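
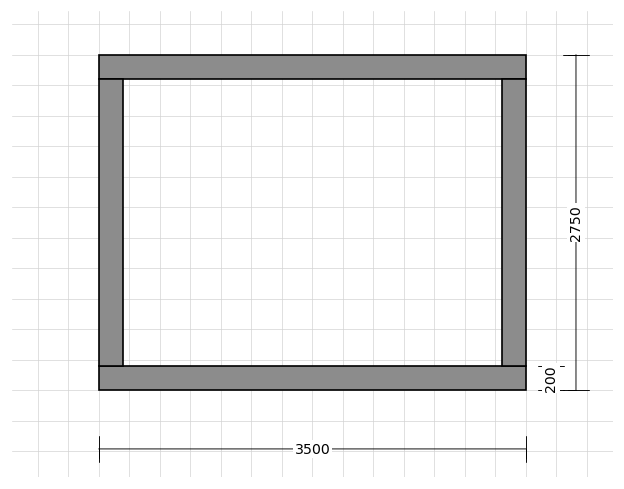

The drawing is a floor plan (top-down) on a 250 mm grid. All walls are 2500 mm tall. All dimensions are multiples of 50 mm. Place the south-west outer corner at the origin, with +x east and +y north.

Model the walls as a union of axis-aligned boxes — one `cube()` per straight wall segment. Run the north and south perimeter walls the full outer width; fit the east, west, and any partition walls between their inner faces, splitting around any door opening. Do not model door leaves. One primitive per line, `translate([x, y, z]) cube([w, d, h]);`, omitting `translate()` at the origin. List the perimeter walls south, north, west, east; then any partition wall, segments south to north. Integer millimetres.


cube([3500, 200, 2500]);
translate([0, 2550, 0]) cube([3500, 200, 2500]);
translate([0, 200, 0]) cube([200, 2350, 2500]);
translate([3300, 200, 0]) cube([200, 2350, 2500]);


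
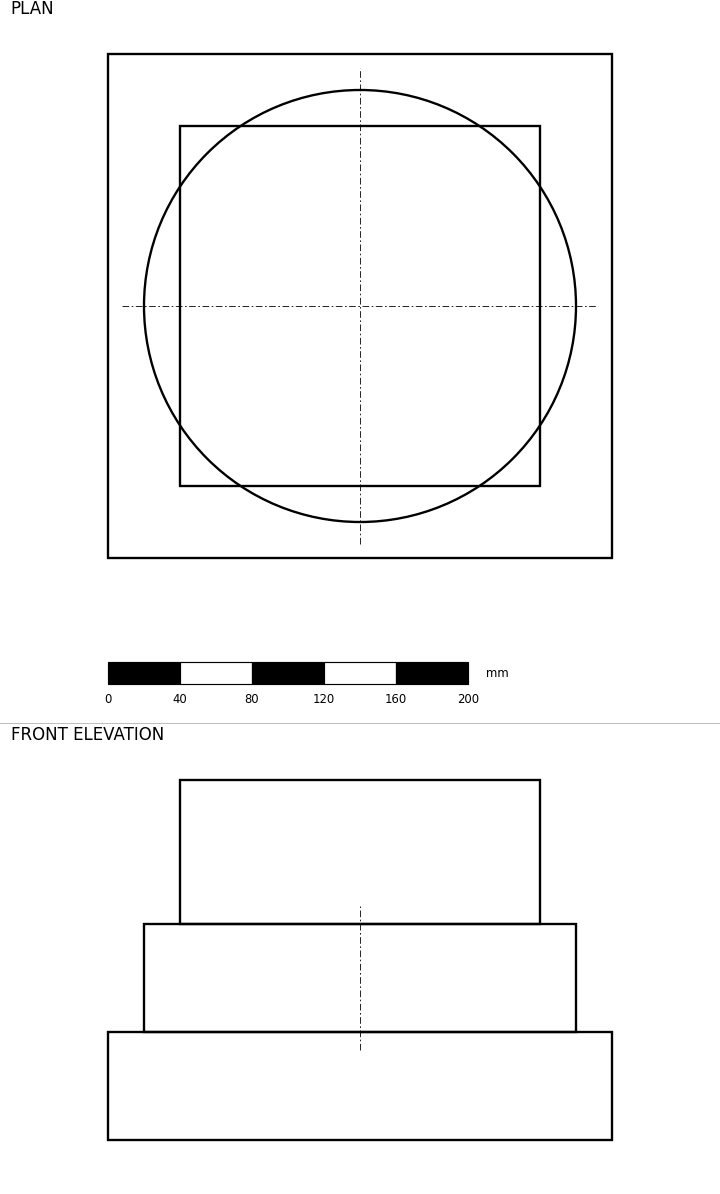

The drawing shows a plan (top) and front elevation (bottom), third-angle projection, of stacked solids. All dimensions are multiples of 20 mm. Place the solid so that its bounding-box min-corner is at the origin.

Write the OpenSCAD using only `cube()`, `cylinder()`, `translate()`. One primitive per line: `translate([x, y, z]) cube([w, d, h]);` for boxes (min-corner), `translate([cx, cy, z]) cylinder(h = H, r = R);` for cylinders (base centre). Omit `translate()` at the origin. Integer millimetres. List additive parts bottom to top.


cube([280, 280, 60]);
translate([140, 140, 60]) cylinder(h = 60, r = 120);
translate([40, 40, 120]) cube([200, 200, 80]);


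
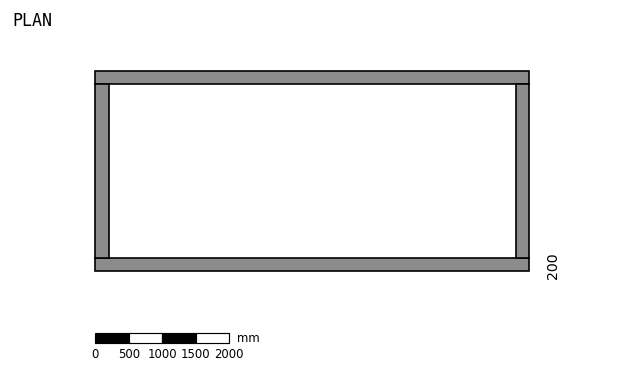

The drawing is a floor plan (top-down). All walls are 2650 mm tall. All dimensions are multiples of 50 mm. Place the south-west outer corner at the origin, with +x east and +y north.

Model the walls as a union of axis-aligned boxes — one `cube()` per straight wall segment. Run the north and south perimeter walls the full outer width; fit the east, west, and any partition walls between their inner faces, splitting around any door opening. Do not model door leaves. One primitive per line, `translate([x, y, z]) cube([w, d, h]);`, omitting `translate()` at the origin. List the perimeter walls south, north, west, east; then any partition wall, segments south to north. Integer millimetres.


cube([6500, 200, 2650]);
translate([0, 2800, 0]) cube([6500, 200, 2650]);
translate([0, 200, 0]) cube([200, 2600, 2650]);
translate([6300, 200, 0]) cube([200, 2600, 2650]);


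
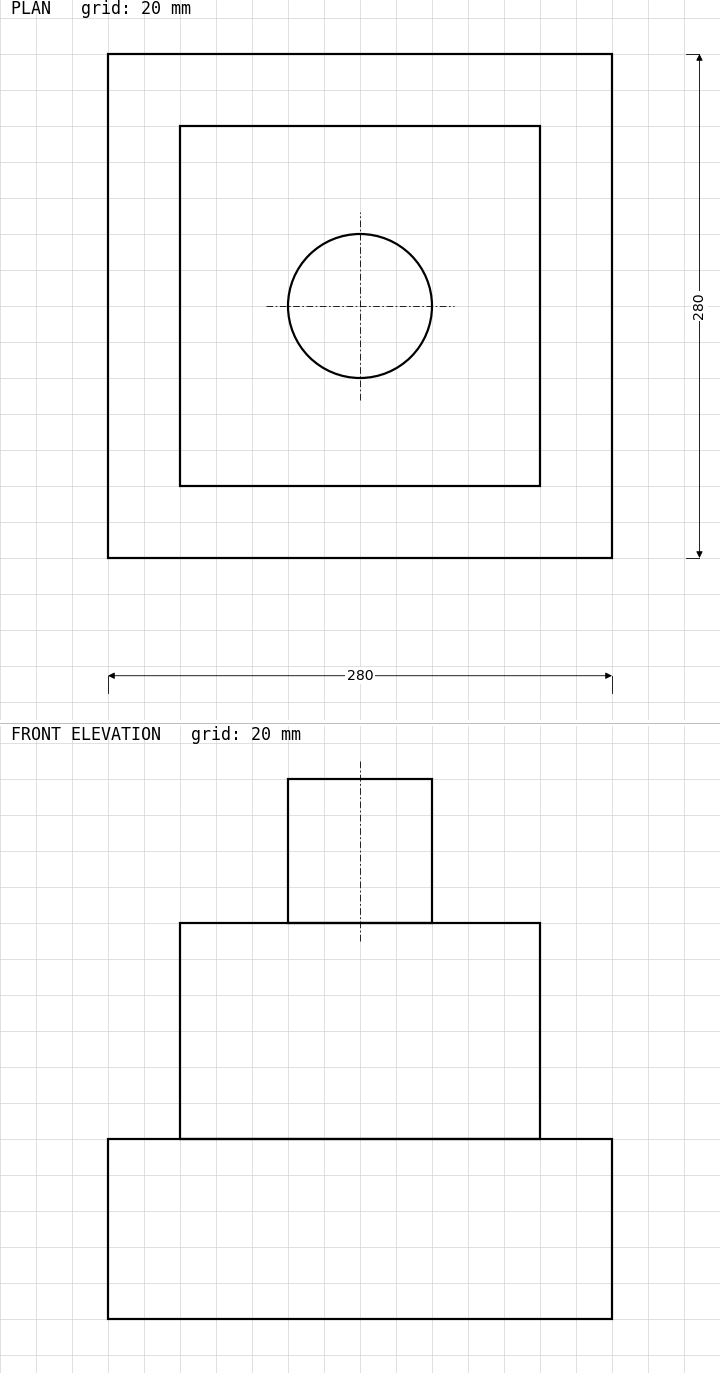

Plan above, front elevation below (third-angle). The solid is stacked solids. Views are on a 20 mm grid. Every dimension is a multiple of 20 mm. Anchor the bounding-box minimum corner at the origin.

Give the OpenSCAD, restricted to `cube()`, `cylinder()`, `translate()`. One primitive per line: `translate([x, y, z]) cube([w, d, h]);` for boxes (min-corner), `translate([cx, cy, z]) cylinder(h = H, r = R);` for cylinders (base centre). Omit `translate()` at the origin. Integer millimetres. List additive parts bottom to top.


cube([280, 280, 100]);
translate([40, 40, 100]) cube([200, 200, 120]);
translate([140, 140, 220]) cylinder(h = 80, r = 40);


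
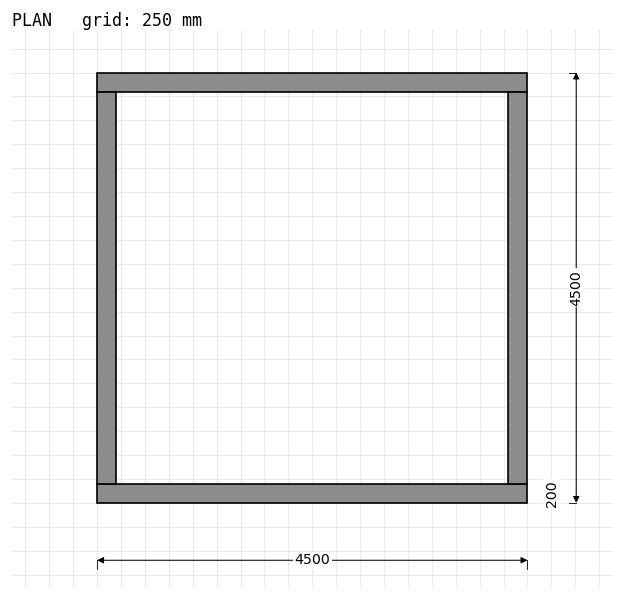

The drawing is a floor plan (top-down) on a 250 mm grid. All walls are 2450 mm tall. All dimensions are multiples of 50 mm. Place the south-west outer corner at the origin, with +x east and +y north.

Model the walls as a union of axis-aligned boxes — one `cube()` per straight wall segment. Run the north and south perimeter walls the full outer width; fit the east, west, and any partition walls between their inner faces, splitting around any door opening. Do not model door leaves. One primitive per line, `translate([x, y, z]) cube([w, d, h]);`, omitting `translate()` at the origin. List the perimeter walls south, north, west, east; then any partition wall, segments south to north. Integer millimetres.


cube([4500, 200, 2450]);
translate([0, 4300, 0]) cube([4500, 200, 2450]);
translate([0, 200, 0]) cube([200, 4100, 2450]);
translate([4300, 200, 0]) cube([200, 4100, 2450]);


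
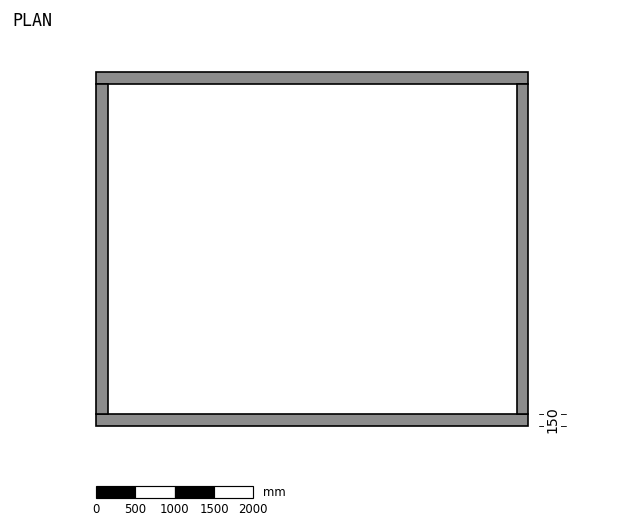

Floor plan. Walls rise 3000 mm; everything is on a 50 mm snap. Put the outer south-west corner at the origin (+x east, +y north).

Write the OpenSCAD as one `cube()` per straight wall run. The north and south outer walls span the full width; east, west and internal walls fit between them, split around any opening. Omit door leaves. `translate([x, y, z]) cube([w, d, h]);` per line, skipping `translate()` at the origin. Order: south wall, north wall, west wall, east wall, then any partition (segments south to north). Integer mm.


cube([5500, 150, 3000]);
translate([0, 4350, 0]) cube([5500, 150, 3000]);
translate([0, 150, 0]) cube([150, 4200, 3000]);
translate([5350, 150, 0]) cube([150, 4200, 3000]);


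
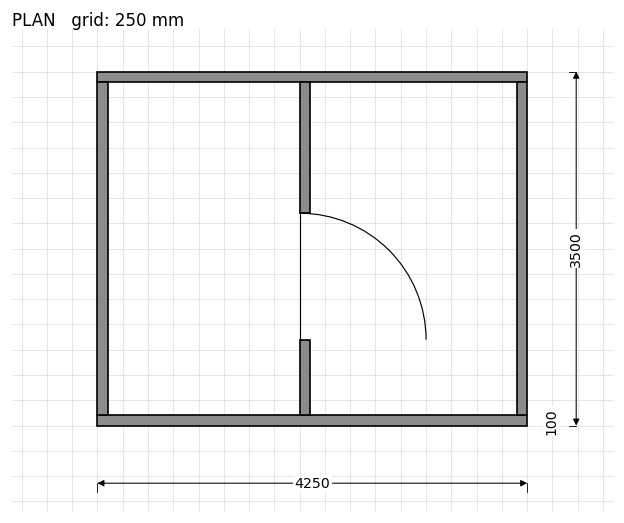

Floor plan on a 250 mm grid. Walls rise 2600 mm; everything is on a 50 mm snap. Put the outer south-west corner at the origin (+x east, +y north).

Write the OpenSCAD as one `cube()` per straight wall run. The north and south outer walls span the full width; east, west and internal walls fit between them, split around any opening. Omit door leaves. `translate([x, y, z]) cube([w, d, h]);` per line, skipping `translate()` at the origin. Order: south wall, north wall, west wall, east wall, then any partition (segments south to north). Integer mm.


cube([4250, 100, 2600]);
translate([0, 3400, 0]) cube([4250, 100, 2600]);
translate([0, 100, 0]) cube([100, 3300, 2600]);
translate([4150, 100, 0]) cube([100, 3300, 2600]);
translate([2000, 100, 0]) cube([100, 750, 2600]);
translate([2000, 2100, 0]) cube([100, 1300, 2600]);


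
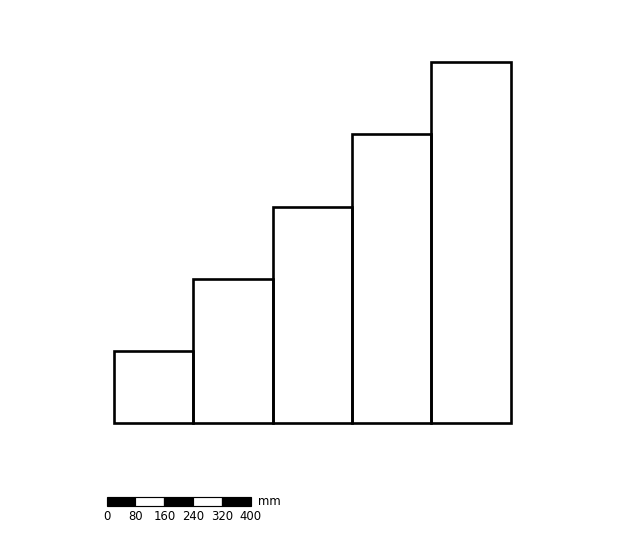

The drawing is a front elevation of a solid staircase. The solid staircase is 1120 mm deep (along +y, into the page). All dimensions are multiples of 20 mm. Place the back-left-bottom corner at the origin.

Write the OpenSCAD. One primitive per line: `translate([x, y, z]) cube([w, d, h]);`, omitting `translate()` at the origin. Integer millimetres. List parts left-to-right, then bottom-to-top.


cube([220, 1120, 200]);
translate([220, 0, 0]) cube([220, 1120, 400]);
translate([440, 0, 0]) cube([220, 1120, 600]);
translate([660, 0, 0]) cube([220, 1120, 800]);
translate([880, 0, 0]) cube([220, 1120, 1000]);


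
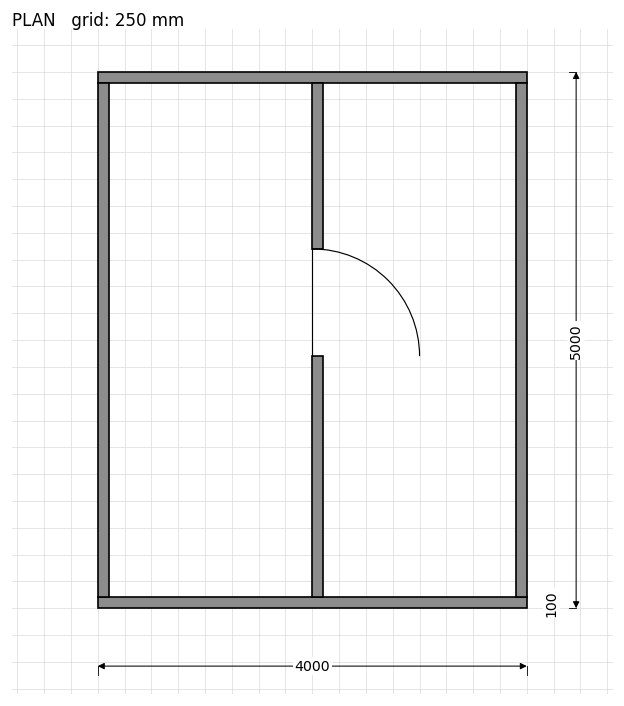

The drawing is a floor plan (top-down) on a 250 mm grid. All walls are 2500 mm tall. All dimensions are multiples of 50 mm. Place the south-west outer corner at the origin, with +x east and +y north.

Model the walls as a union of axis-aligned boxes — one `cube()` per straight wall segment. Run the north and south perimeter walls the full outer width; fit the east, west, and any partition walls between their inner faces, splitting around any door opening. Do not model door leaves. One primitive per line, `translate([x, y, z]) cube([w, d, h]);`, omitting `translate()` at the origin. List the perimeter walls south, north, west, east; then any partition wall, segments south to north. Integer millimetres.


cube([4000, 100, 2500]);
translate([0, 4900, 0]) cube([4000, 100, 2500]);
translate([0, 100, 0]) cube([100, 4800, 2500]);
translate([3900, 100, 0]) cube([100, 4800, 2500]);
translate([2000, 100, 0]) cube([100, 2250, 2500]);
translate([2000, 3350, 0]) cube([100, 1550, 2500]);


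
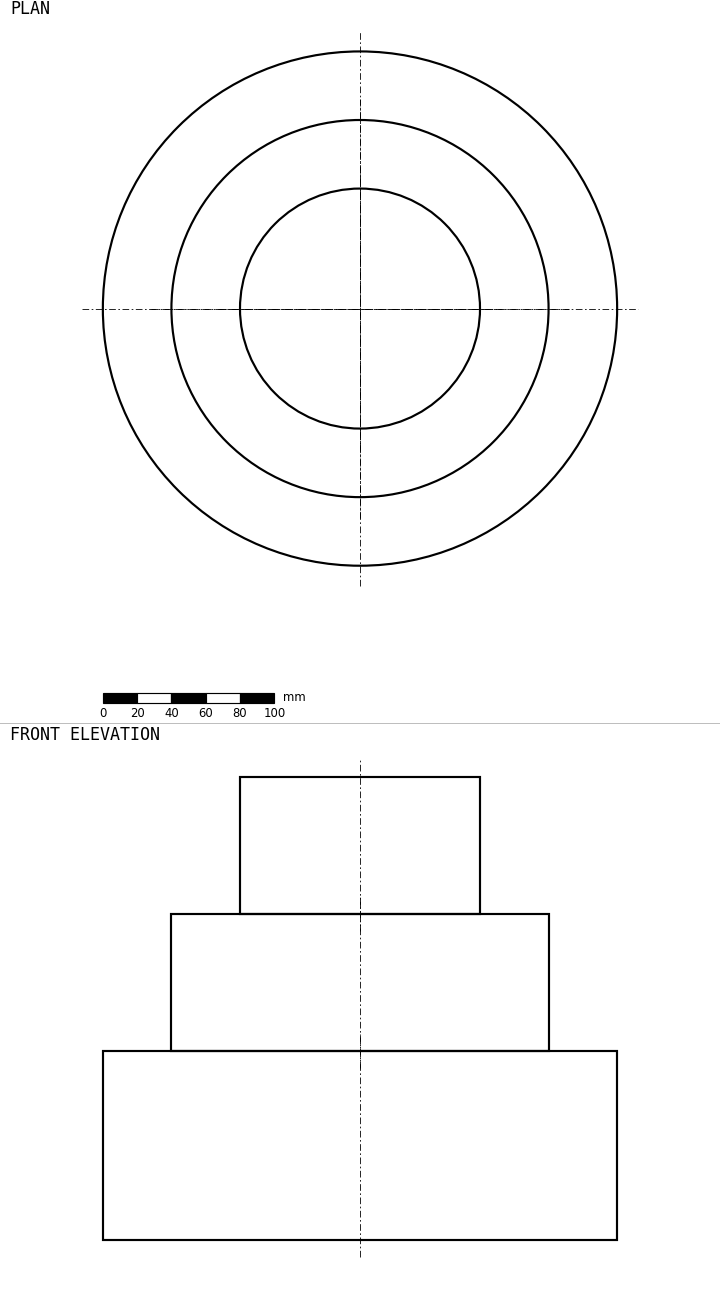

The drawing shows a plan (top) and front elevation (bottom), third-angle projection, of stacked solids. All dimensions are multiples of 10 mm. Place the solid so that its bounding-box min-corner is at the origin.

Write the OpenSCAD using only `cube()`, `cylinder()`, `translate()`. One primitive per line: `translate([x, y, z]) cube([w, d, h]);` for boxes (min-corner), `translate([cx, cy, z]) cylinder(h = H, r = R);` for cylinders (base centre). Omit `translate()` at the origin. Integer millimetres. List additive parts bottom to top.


translate([150, 150, 0]) cylinder(h = 110, r = 150);
translate([150, 150, 110]) cylinder(h = 80, r = 110);
translate([150, 150, 190]) cylinder(h = 80, r = 70);


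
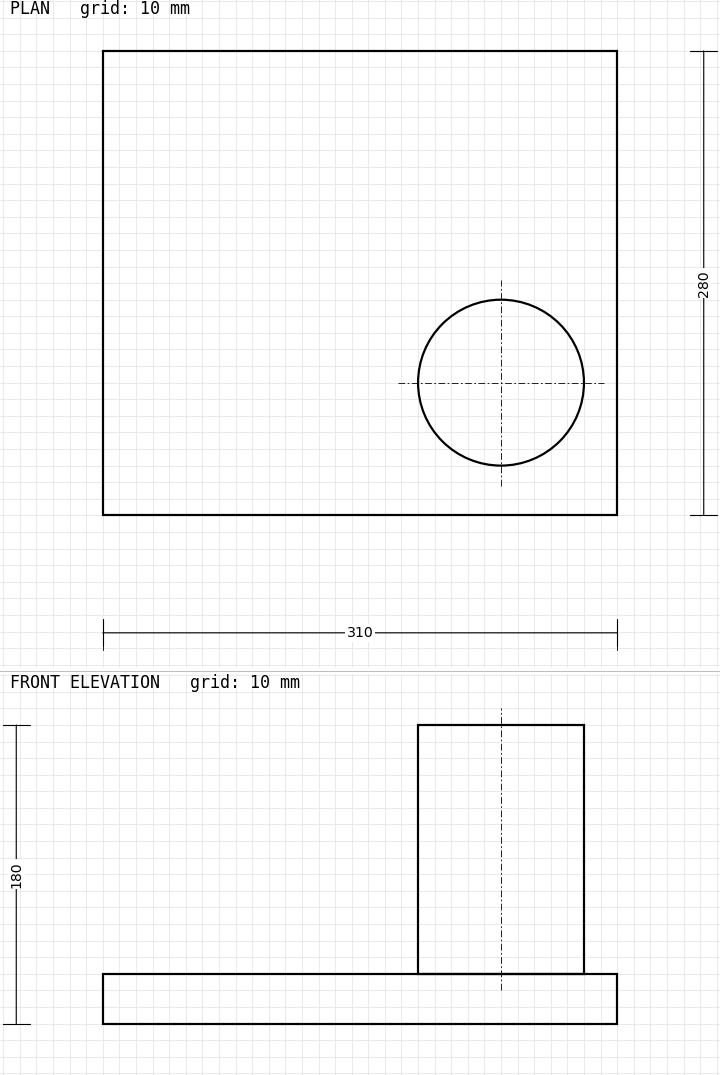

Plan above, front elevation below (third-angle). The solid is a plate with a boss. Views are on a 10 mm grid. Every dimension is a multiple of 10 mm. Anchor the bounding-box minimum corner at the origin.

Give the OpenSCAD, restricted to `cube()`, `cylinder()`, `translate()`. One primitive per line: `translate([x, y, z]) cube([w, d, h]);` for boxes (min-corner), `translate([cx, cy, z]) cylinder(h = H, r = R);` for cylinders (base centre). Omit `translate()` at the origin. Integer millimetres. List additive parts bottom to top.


cube([310, 280, 30]);
translate([240, 80, 30]) cylinder(h = 150, r = 50);


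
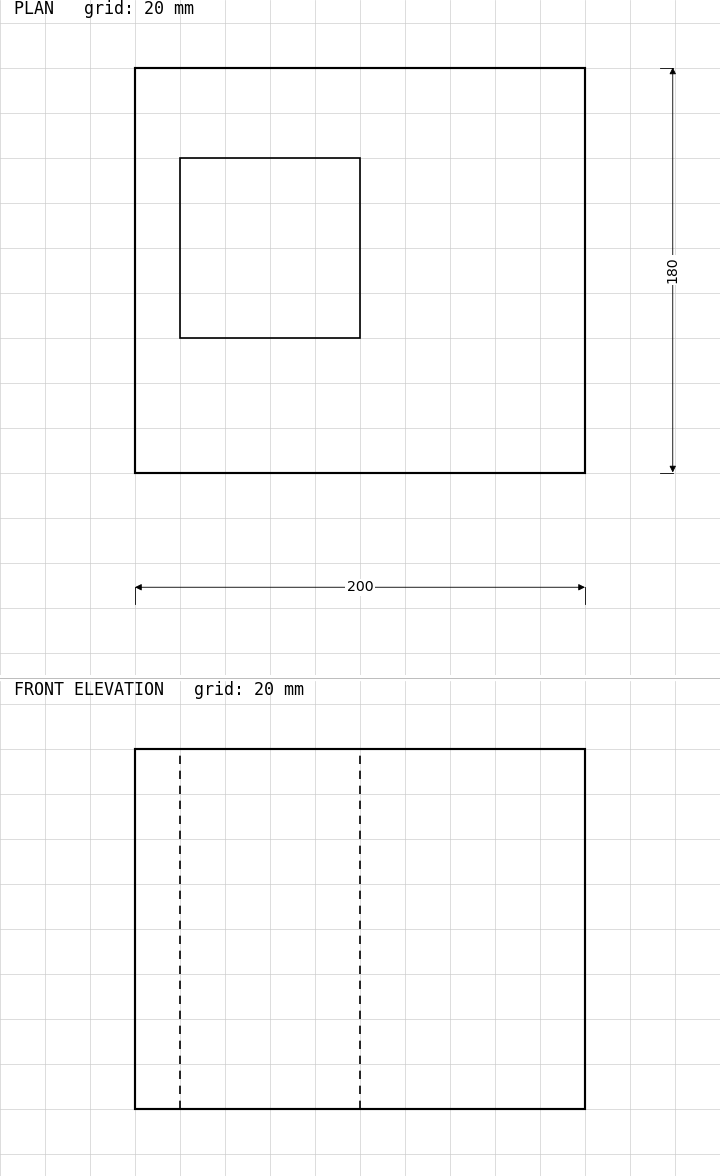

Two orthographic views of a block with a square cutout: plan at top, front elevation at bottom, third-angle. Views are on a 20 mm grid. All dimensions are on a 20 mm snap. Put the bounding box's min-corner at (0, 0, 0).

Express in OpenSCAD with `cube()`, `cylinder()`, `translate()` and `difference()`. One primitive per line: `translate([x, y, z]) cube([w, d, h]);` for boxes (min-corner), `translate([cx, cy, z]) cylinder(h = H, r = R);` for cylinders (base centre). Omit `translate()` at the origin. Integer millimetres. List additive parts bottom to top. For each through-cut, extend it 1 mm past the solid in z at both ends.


difference() {
  cube([200, 180, 160]);
  translate([20, 60, -1]) cube([80, 80, 162]);
}


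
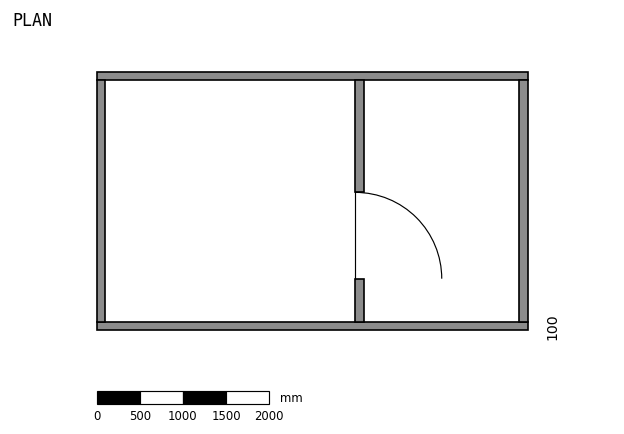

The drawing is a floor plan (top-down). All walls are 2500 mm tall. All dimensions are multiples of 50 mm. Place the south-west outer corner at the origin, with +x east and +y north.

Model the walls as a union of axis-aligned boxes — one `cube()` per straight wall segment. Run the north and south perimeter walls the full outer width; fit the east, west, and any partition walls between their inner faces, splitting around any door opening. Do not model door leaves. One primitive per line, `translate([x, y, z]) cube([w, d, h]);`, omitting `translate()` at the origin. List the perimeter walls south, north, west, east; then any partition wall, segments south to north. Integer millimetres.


cube([5000, 100, 2500]);
translate([0, 2900, 0]) cube([5000, 100, 2500]);
translate([0, 100, 0]) cube([100, 2800, 2500]);
translate([4900, 100, 0]) cube([100, 2800, 2500]);
translate([3000, 100, 0]) cube([100, 500, 2500]);
translate([3000, 1600, 0]) cube([100, 1300, 2500]);


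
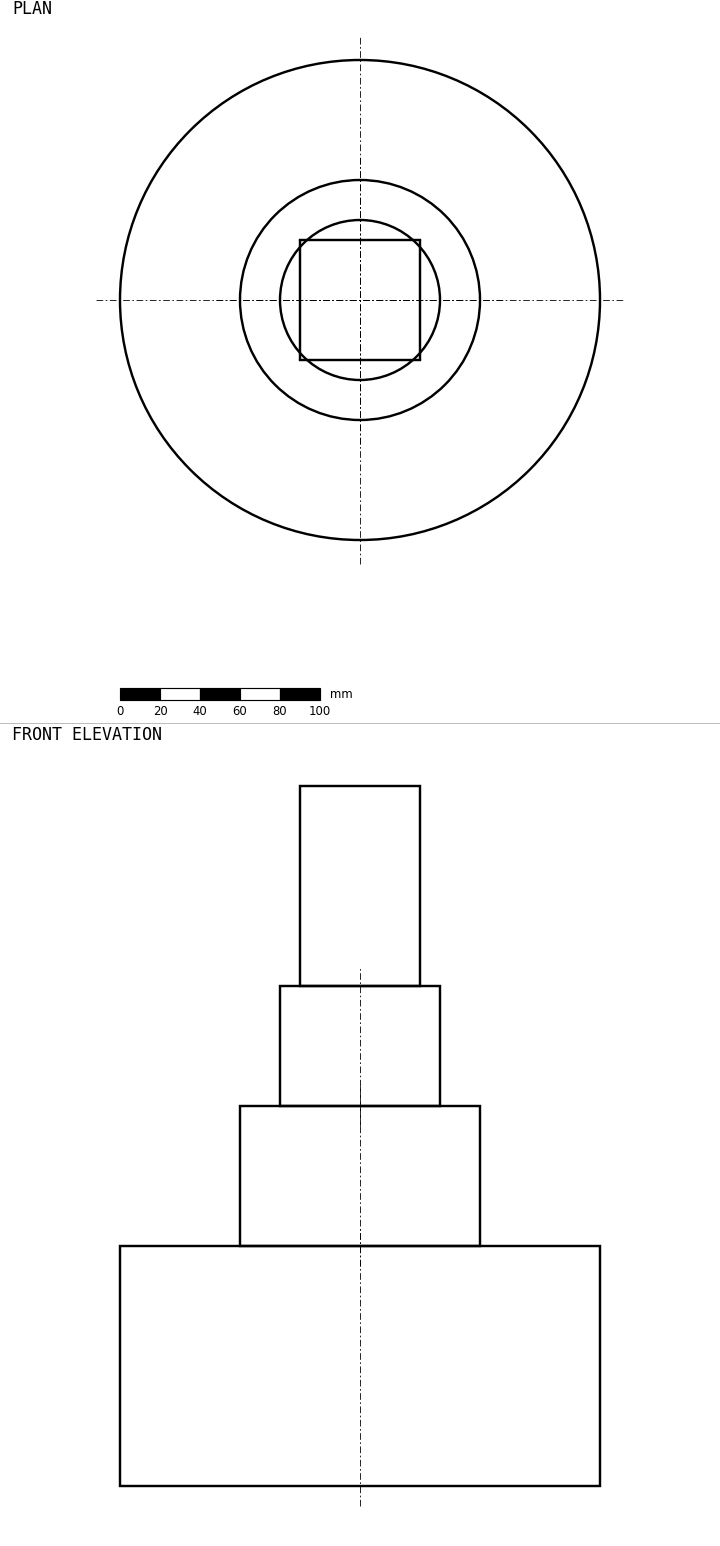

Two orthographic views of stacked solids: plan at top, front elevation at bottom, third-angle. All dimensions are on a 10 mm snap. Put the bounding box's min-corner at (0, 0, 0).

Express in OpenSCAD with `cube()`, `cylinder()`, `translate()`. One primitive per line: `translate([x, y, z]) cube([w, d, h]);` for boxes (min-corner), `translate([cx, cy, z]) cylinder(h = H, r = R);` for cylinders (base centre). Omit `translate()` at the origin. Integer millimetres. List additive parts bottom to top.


translate([120, 120, 0]) cylinder(h = 120, r = 120);
translate([120, 120, 120]) cylinder(h = 70, r = 60);
translate([120, 120, 190]) cylinder(h = 60, r = 40);
translate([90, 90, 250]) cube([60, 60, 100]);


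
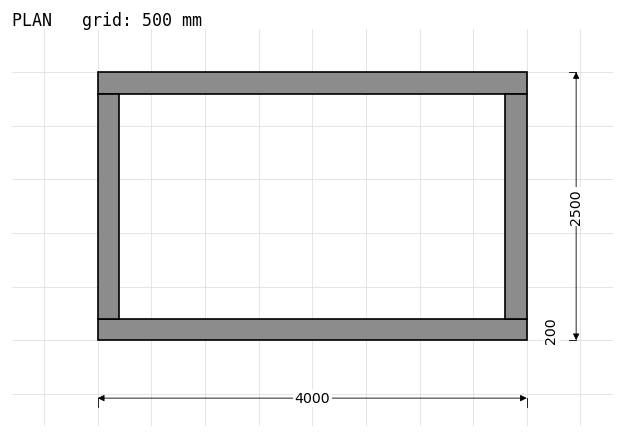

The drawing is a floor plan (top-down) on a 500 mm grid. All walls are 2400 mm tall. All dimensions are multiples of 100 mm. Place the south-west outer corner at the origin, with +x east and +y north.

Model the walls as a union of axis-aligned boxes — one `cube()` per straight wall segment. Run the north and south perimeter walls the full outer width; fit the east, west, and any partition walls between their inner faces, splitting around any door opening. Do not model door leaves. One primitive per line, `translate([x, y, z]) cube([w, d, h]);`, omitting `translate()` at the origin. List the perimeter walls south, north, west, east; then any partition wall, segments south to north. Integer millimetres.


cube([4000, 200, 2400]);
translate([0, 2300, 0]) cube([4000, 200, 2400]);
translate([0, 200, 0]) cube([200, 2100, 2400]);
translate([3800, 200, 0]) cube([200, 2100, 2400]);


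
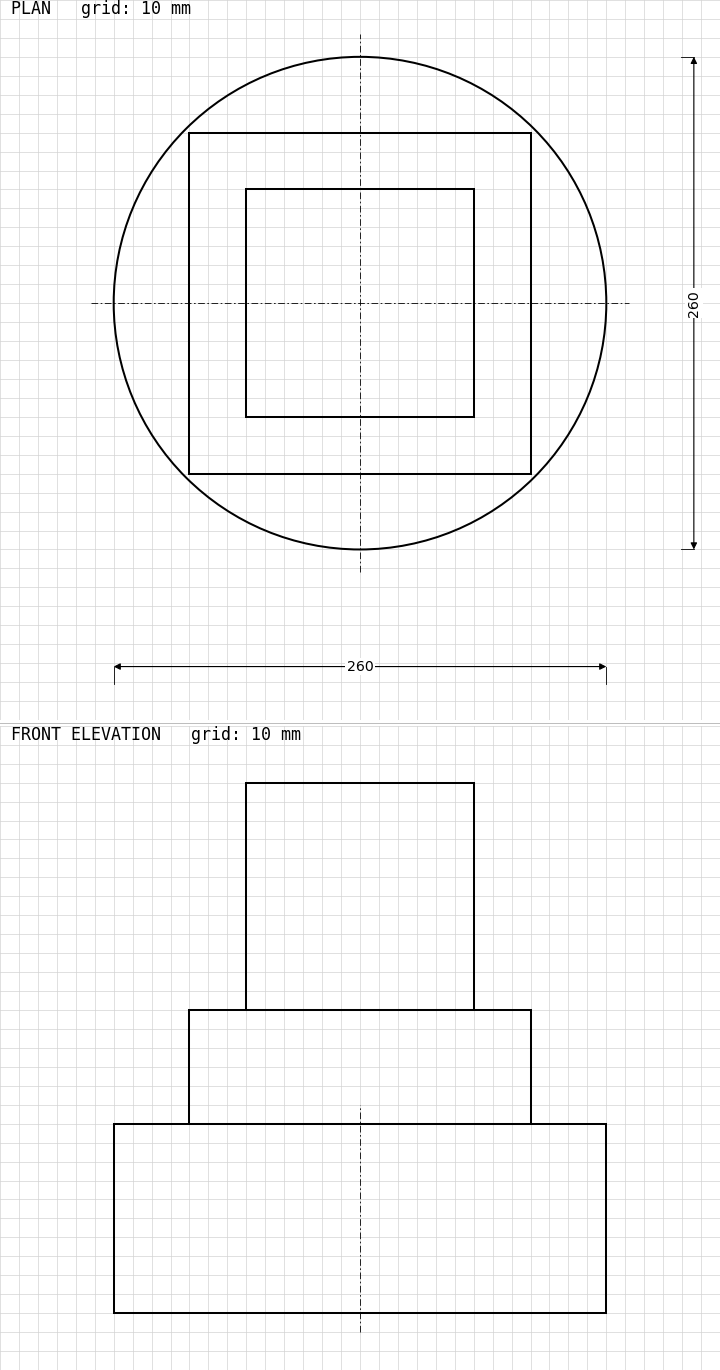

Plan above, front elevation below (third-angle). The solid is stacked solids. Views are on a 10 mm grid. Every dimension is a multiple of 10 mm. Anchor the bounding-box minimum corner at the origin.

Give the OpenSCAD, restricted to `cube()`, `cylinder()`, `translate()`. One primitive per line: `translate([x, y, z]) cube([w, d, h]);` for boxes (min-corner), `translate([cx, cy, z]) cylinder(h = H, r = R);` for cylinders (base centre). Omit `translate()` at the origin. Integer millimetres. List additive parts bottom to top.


translate([130, 130, 0]) cylinder(h = 100, r = 130);
translate([40, 40, 100]) cube([180, 180, 60]);
translate([70, 70, 160]) cube([120, 120, 120]);


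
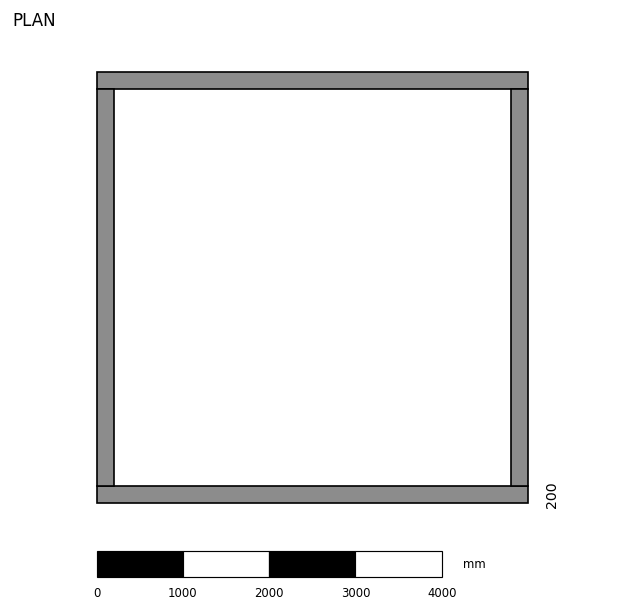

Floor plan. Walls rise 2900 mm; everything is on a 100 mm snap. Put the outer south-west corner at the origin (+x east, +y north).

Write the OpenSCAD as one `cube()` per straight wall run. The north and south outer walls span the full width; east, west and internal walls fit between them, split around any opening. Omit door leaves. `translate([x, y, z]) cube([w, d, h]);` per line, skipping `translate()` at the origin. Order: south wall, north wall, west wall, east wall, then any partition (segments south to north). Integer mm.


cube([5000, 200, 2900]);
translate([0, 4800, 0]) cube([5000, 200, 2900]);
translate([0, 200, 0]) cube([200, 4600, 2900]);
translate([4800, 200, 0]) cube([200, 4600, 2900]);


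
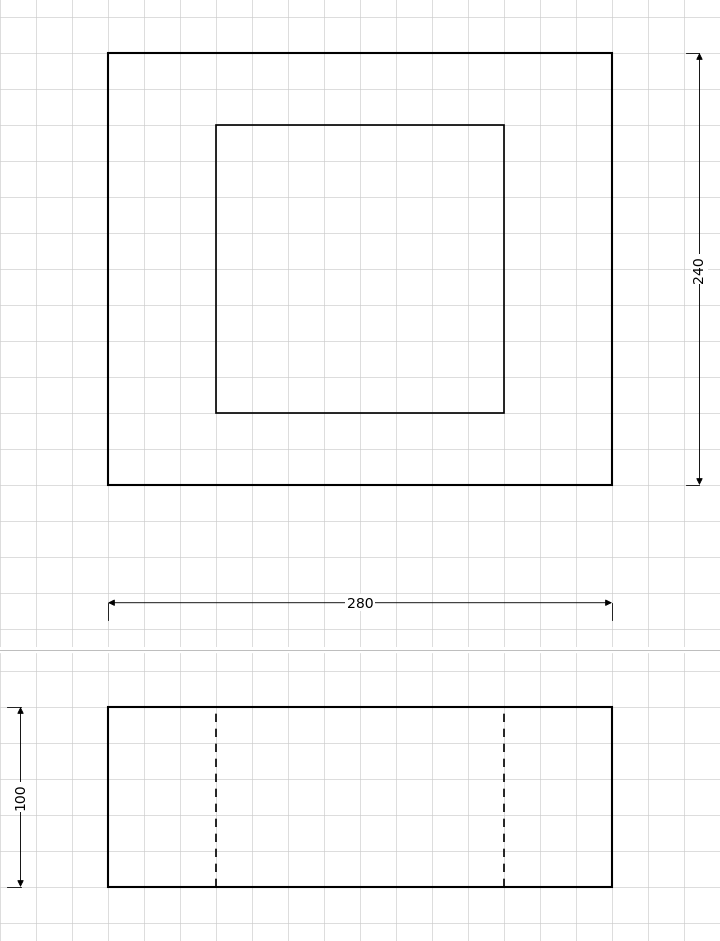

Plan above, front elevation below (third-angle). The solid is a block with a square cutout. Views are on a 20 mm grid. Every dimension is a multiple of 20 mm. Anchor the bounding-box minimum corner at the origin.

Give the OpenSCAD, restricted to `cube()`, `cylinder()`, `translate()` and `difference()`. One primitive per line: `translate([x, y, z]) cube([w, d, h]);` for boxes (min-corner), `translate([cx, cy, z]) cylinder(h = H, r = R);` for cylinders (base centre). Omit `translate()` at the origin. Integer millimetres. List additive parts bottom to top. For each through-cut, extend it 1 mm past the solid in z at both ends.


difference() {
  cube([280, 240, 100]);
  translate([60, 40, -1]) cube([160, 160, 102]);
}


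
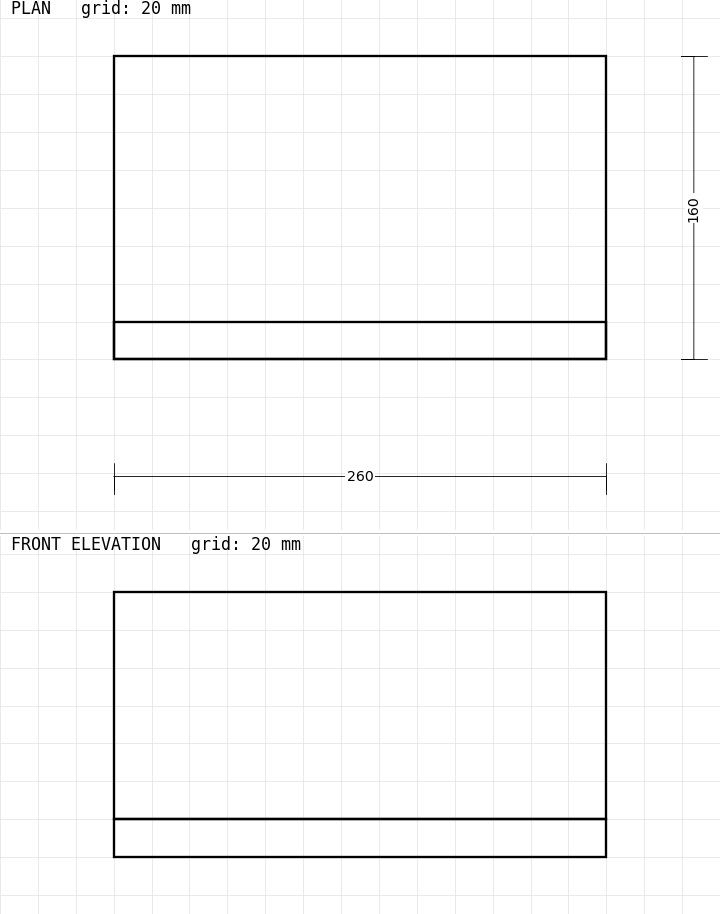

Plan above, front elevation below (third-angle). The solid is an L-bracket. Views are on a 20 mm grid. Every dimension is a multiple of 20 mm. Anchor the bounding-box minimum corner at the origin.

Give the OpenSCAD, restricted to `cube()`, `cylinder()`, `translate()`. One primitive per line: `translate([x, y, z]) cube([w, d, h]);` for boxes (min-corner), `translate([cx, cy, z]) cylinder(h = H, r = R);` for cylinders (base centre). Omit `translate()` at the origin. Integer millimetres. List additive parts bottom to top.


cube([260, 160, 20]);
translate([0, 0, 20]) cube([260, 20, 120]);


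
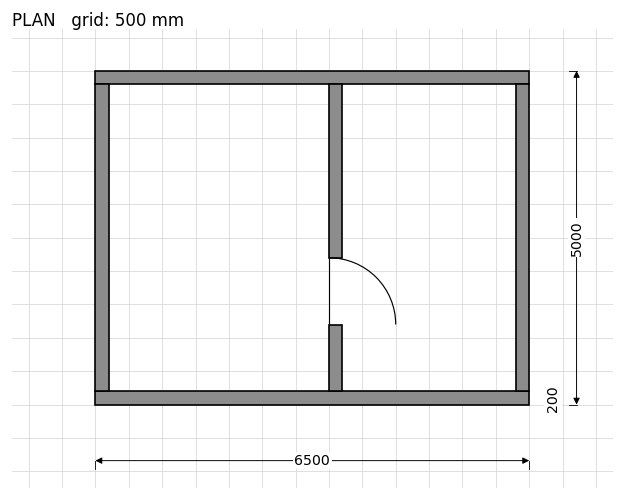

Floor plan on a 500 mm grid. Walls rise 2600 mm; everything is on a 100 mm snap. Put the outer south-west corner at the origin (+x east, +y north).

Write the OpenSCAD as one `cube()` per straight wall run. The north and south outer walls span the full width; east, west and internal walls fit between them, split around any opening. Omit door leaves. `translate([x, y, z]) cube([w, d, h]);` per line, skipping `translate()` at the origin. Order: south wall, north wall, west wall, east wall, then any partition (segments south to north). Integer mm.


cube([6500, 200, 2600]);
translate([0, 4800, 0]) cube([6500, 200, 2600]);
translate([0, 200, 0]) cube([200, 4600, 2600]);
translate([6300, 200, 0]) cube([200, 4600, 2600]);
translate([3500, 200, 0]) cube([200, 1000, 2600]);
translate([3500, 2200, 0]) cube([200, 2600, 2600]);


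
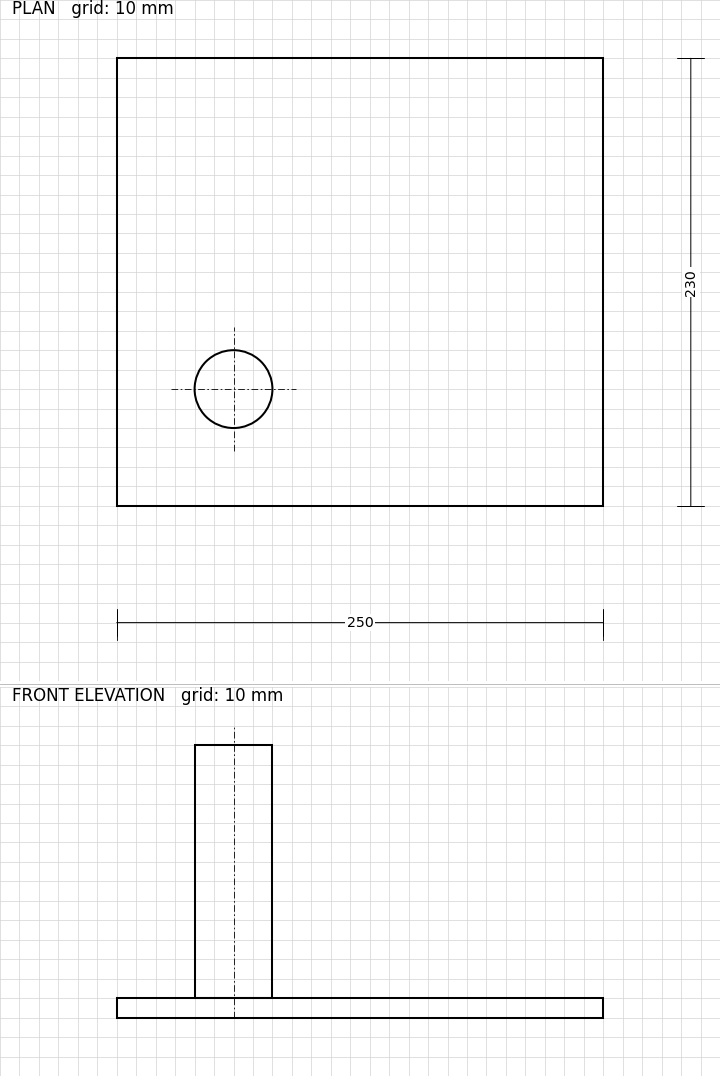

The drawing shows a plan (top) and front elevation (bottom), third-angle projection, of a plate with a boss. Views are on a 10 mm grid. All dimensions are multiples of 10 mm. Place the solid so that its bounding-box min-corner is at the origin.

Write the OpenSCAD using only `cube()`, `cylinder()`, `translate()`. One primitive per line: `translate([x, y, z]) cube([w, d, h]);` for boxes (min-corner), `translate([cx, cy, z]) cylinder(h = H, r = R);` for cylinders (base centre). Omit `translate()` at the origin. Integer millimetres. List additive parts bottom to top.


cube([250, 230, 10]);
translate([60, 60, 10]) cylinder(h = 130, r = 20);


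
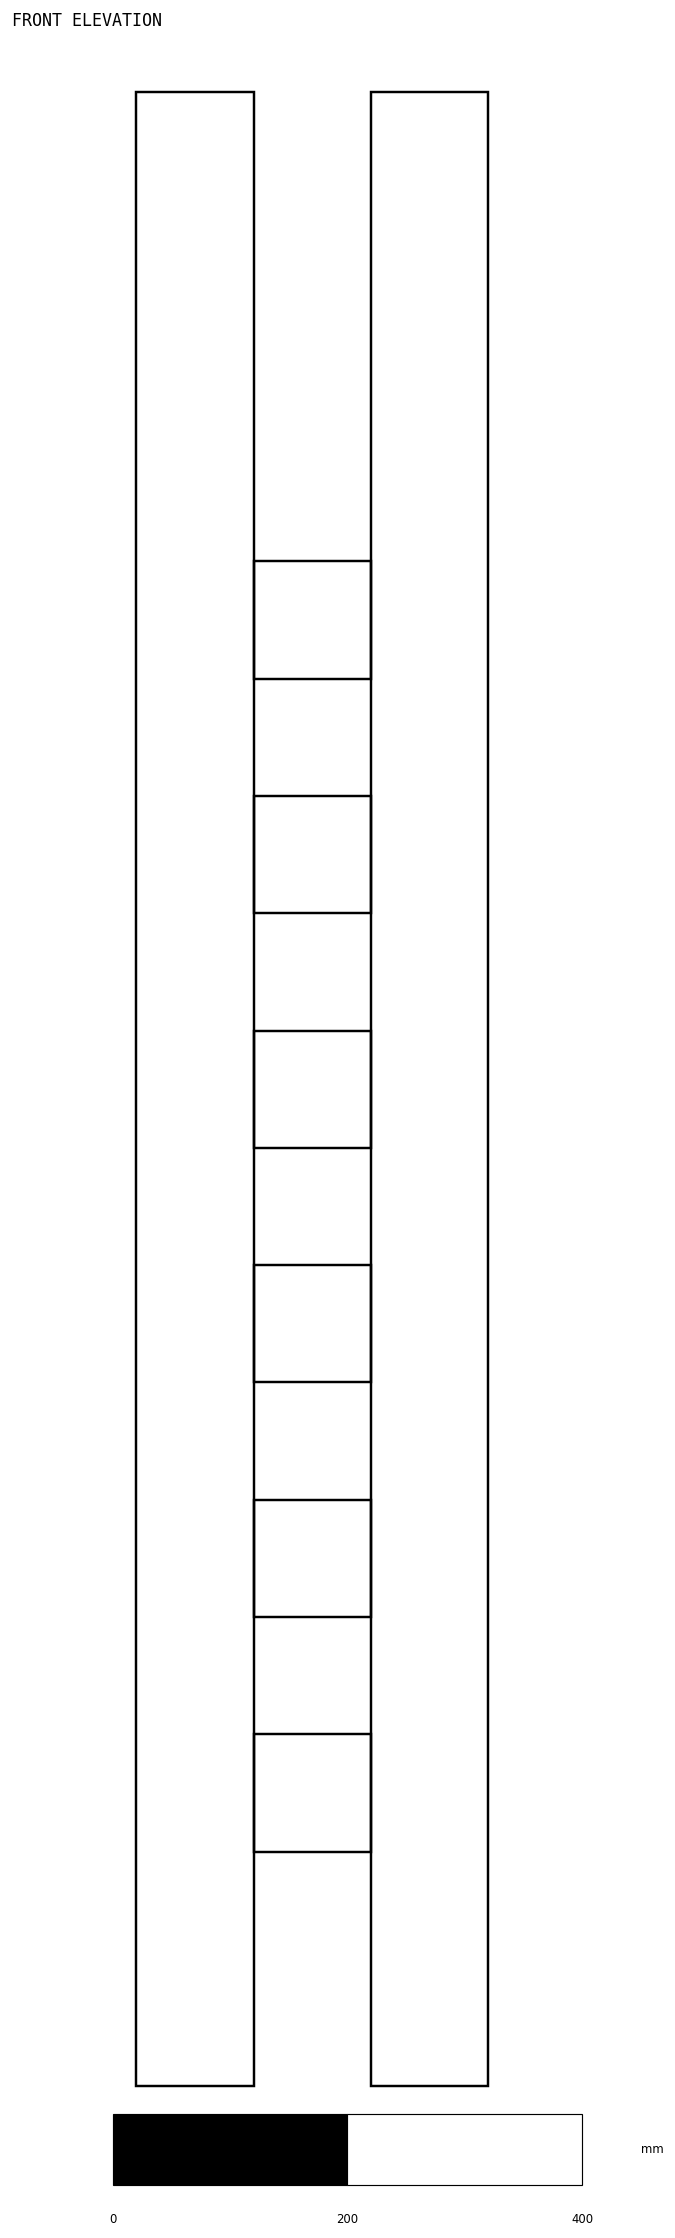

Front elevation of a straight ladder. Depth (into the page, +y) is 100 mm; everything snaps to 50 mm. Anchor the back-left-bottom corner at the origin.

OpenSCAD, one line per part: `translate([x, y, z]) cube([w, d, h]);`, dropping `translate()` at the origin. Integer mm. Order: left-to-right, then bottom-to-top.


cube([100, 100, 1700]);
translate([100, 0, 200]) cube([100, 100, 100]);
translate([100, 0, 400]) cube([100, 100, 100]);
translate([100, 0, 600]) cube([100, 100, 100]);
translate([100, 0, 800]) cube([100, 100, 100]);
translate([100, 0, 1000]) cube([100, 100, 100]);
translate([100, 0, 1200]) cube([100, 100, 100]);
translate([200, 0, 0]) cube([100, 100, 1700]);


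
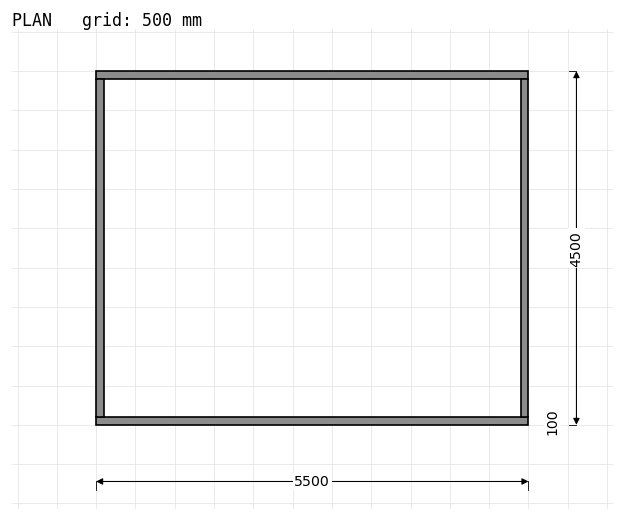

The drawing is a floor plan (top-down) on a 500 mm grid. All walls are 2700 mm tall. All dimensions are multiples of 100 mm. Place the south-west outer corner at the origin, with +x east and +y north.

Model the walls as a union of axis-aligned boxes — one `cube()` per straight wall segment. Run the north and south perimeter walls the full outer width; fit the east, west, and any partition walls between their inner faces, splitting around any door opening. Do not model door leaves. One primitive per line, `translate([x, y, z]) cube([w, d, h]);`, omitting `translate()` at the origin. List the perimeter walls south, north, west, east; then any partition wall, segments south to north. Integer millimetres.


cube([5500, 100, 2700]);
translate([0, 4400, 0]) cube([5500, 100, 2700]);
translate([0, 100, 0]) cube([100, 4300, 2700]);
translate([5400, 100, 0]) cube([100, 4300, 2700]);


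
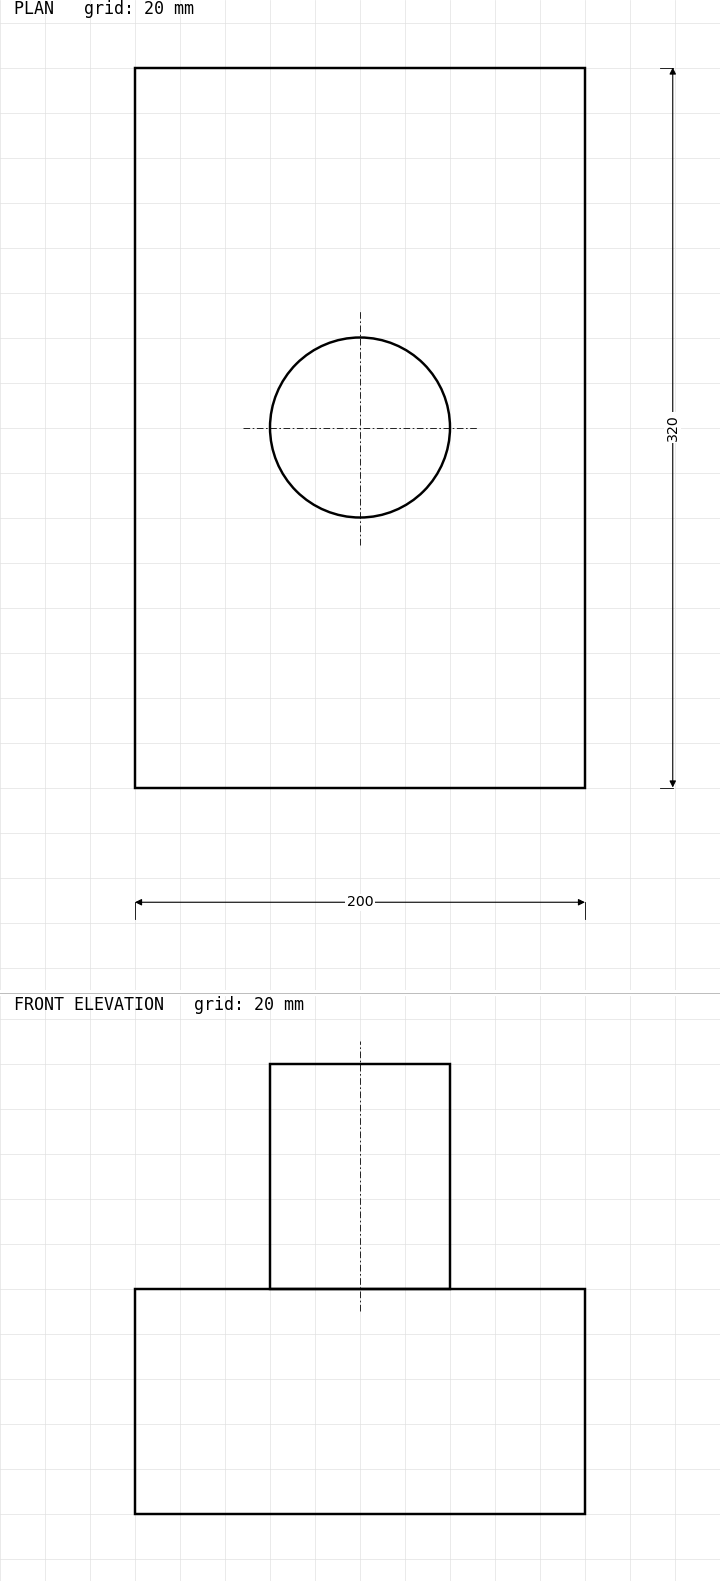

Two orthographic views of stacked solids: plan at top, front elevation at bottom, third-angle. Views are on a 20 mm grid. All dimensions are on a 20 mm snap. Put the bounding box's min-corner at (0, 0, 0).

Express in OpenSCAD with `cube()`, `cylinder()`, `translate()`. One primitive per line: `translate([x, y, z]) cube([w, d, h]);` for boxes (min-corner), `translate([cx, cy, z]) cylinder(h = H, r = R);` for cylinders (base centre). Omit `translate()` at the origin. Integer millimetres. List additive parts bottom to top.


cube([200, 320, 100]);
translate([100, 160, 100]) cylinder(h = 100, r = 40);


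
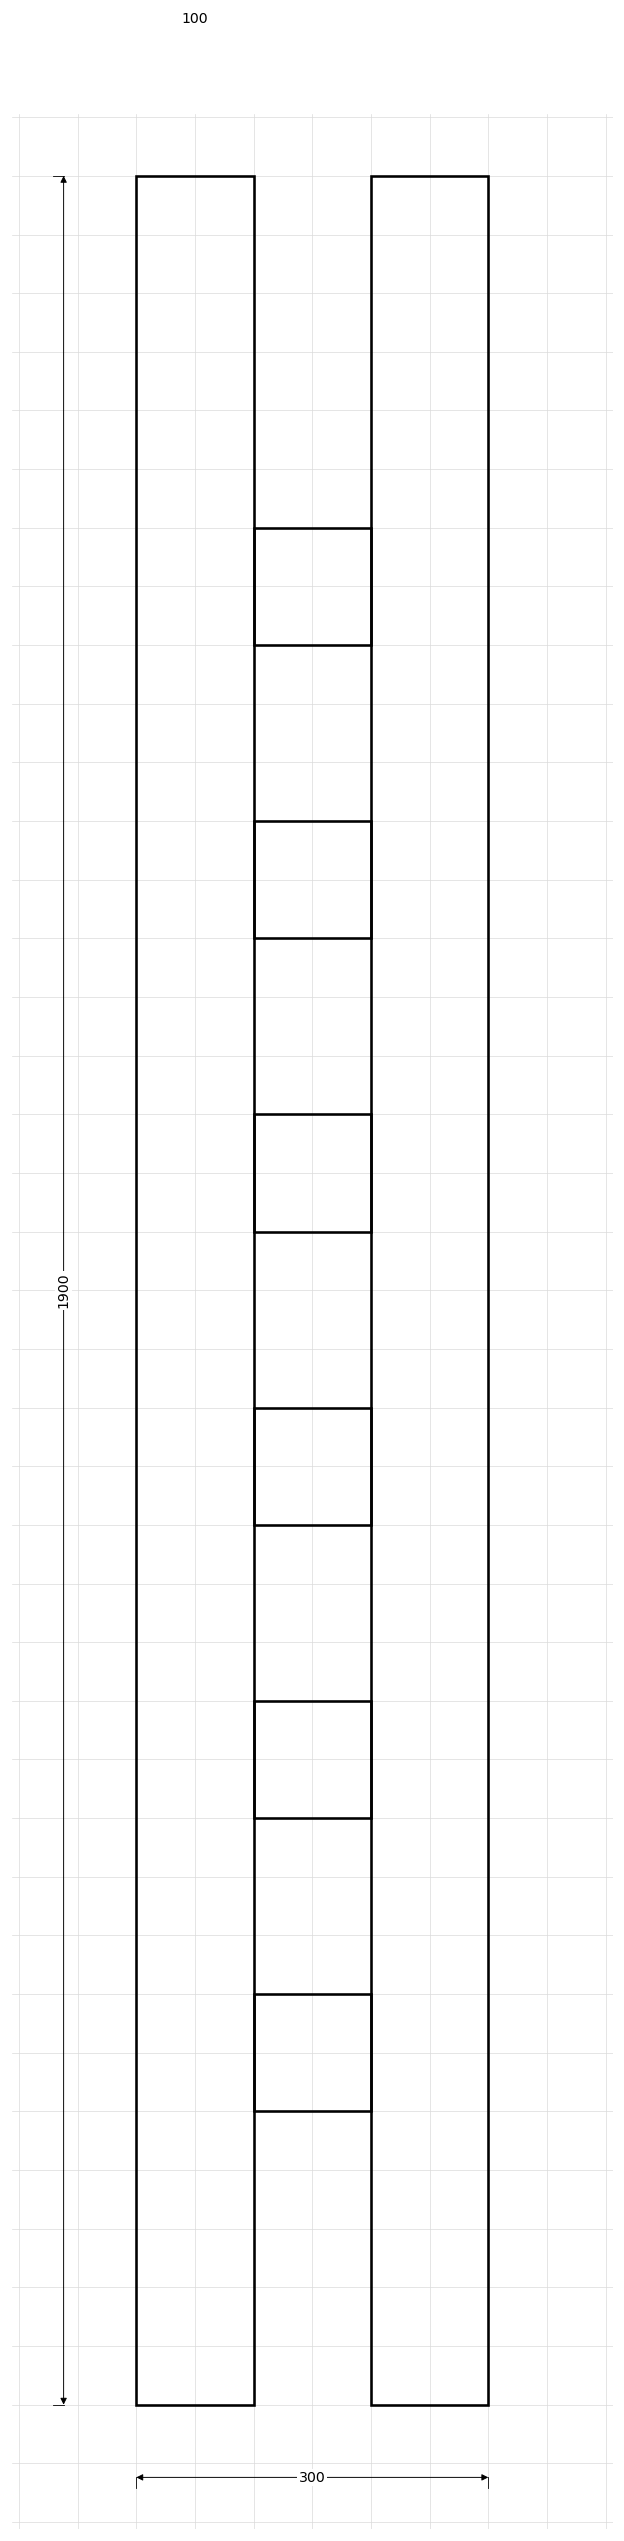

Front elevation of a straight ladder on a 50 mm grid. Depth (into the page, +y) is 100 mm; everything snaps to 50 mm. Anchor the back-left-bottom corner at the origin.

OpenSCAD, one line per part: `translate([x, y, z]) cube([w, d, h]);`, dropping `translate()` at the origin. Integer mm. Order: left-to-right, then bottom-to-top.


cube([100, 100, 1900]);
translate([100, 0, 250]) cube([100, 100, 100]);
translate([100, 0, 500]) cube([100, 100, 100]);
translate([100, 0, 750]) cube([100, 100, 100]);
translate([100, 0, 1000]) cube([100, 100, 100]);
translate([100, 0, 1250]) cube([100, 100, 100]);
translate([100, 0, 1500]) cube([100, 100, 100]);
translate([200, 0, 0]) cube([100, 100, 1900]);


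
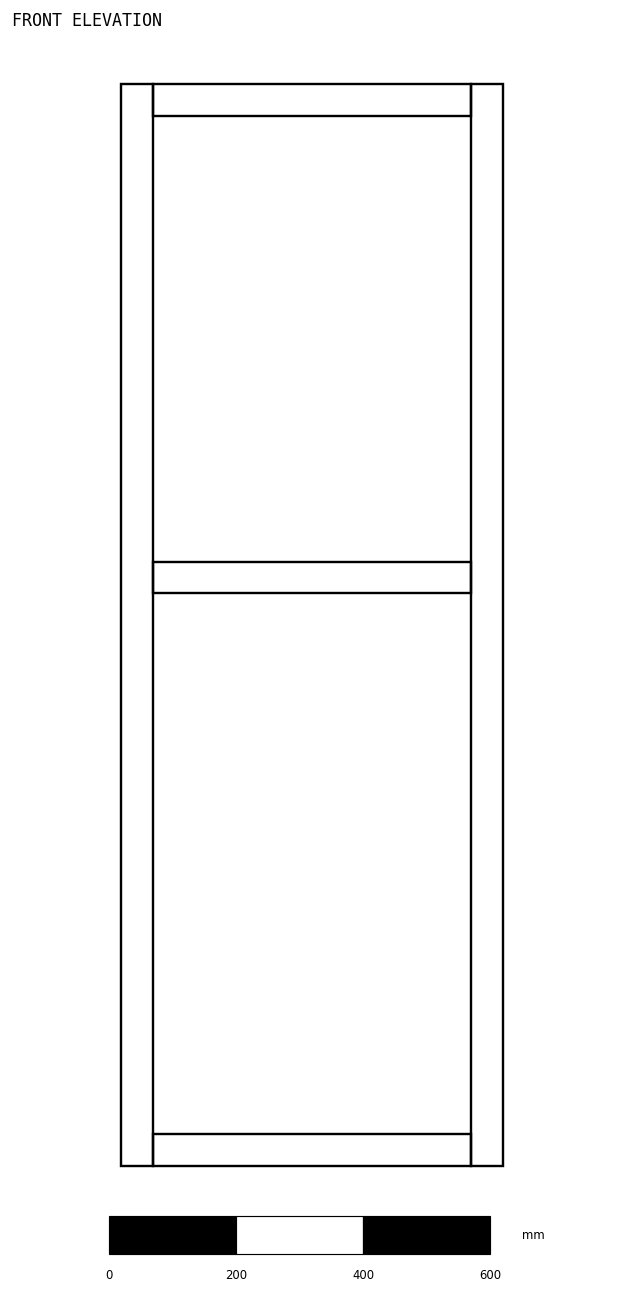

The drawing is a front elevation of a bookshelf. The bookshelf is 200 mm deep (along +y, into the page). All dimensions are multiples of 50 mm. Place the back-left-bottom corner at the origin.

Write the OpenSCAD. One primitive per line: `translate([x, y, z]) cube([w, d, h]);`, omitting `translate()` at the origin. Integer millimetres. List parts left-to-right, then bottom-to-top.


cube([50, 200, 1700]);
translate([50, 0, 0]) cube([500, 200, 50]);
translate([50, 0, 900]) cube([500, 200, 50]);
translate([50, 0, 1650]) cube([500, 200, 50]);
translate([550, 0, 0]) cube([50, 200, 1700]);


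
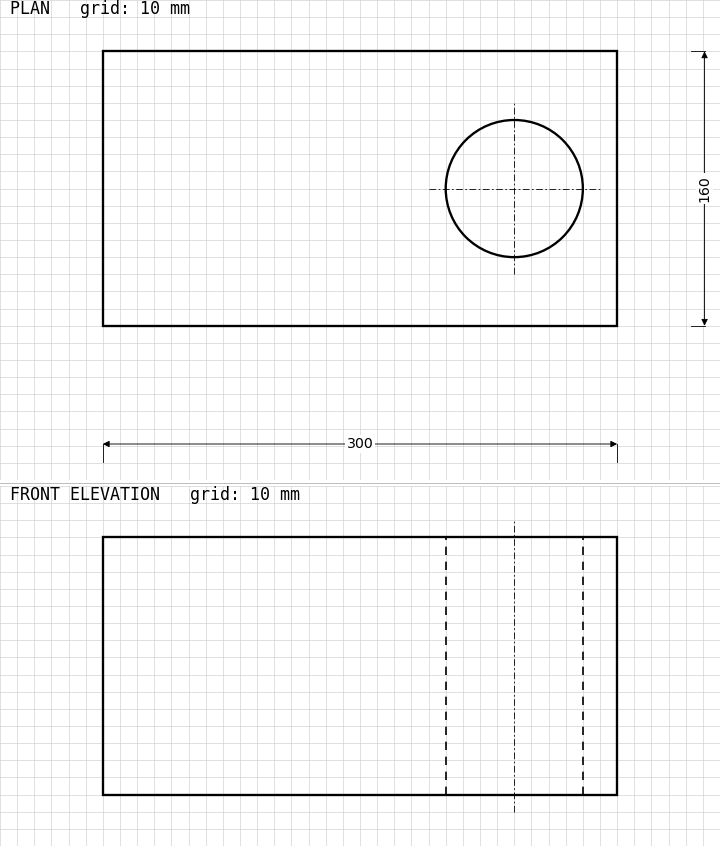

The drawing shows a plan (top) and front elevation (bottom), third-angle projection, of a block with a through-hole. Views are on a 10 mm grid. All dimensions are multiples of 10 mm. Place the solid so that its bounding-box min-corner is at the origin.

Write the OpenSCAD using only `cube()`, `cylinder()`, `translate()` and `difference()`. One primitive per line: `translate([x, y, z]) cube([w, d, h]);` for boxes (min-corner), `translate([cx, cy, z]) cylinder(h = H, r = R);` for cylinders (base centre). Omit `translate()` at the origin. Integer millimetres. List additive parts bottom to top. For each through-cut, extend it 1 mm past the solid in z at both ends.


difference() {
  cube([300, 160, 150]);
  translate([240, 80, -1]) cylinder(h = 152, r = 40);
}


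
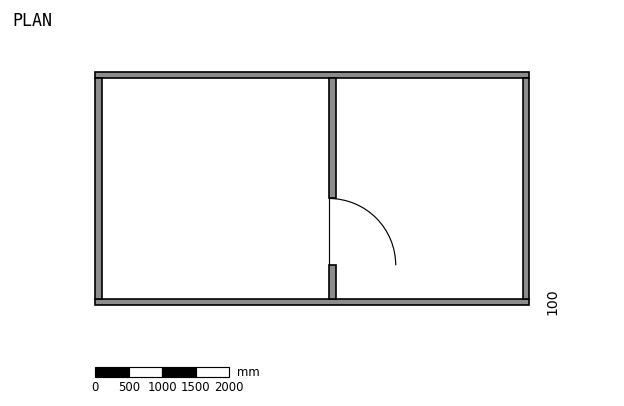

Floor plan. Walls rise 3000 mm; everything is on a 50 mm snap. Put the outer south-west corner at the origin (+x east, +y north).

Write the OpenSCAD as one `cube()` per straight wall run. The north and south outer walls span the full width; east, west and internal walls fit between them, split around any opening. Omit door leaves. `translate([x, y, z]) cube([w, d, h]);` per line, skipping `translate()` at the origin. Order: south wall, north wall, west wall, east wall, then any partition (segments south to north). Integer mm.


cube([6500, 100, 3000]);
translate([0, 3400, 0]) cube([6500, 100, 3000]);
translate([0, 100, 0]) cube([100, 3300, 3000]);
translate([6400, 100, 0]) cube([100, 3300, 3000]);
translate([3500, 100, 0]) cube([100, 500, 3000]);
translate([3500, 1600, 0]) cube([100, 1800, 3000]);


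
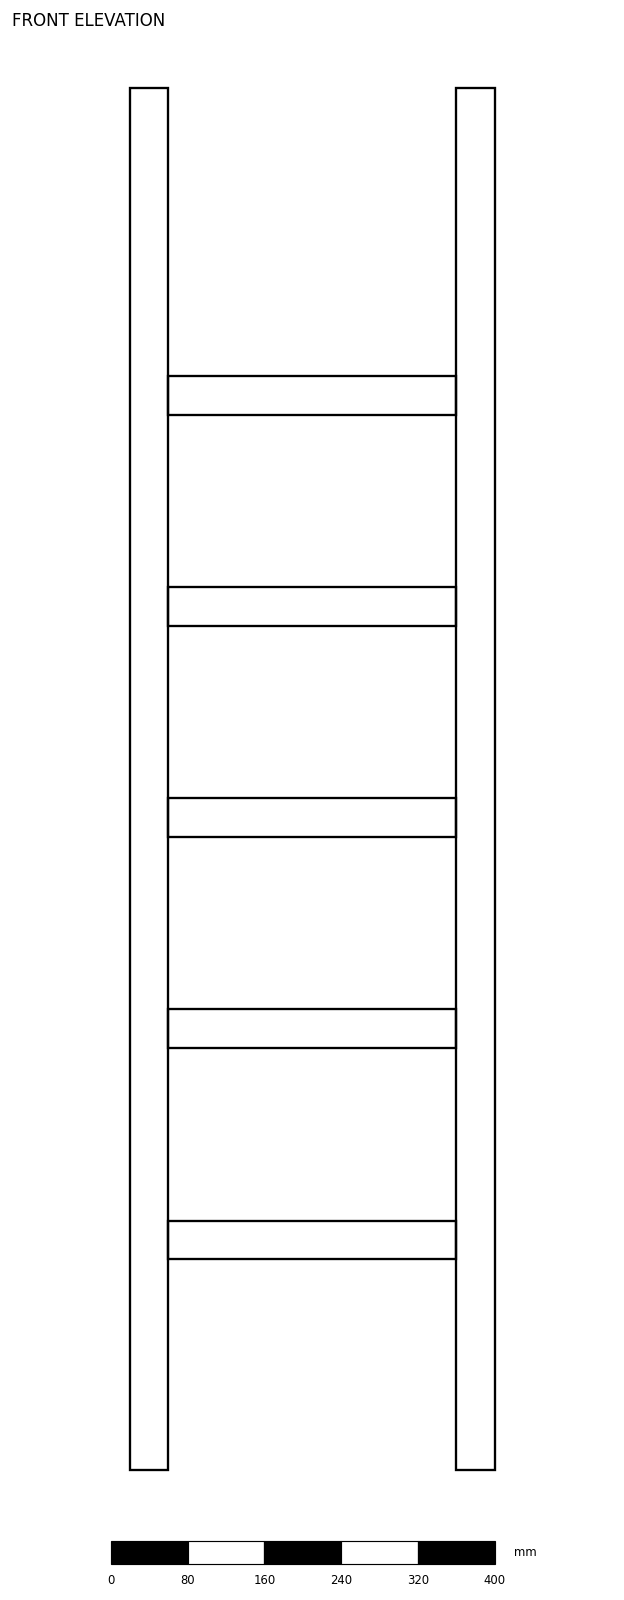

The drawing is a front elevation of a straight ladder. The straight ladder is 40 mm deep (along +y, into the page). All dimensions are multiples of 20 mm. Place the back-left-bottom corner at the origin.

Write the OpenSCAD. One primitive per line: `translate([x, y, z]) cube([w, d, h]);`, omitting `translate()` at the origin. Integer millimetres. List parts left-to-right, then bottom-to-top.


cube([40, 40, 1440]);
translate([40, 0, 220]) cube([300, 40, 40]);
translate([40, 0, 440]) cube([300, 40, 40]);
translate([40, 0, 660]) cube([300, 40, 40]);
translate([40, 0, 880]) cube([300, 40, 40]);
translate([40, 0, 1100]) cube([300, 40, 40]);
translate([340, 0, 0]) cube([40, 40, 1440]);


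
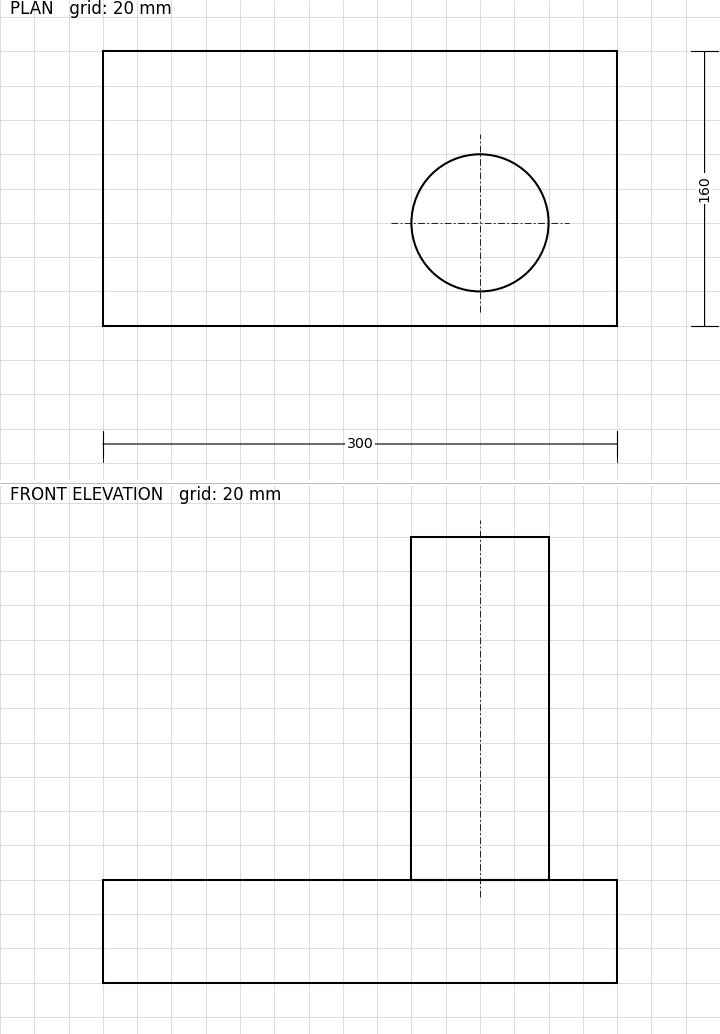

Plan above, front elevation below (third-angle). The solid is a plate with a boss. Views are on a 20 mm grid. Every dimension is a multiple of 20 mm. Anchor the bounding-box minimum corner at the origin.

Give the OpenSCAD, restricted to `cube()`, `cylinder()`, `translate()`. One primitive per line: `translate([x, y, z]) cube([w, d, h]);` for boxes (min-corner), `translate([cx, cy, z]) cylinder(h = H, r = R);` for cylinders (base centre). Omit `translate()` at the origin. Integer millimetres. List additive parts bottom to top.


cube([300, 160, 60]);
translate([220, 60, 60]) cylinder(h = 200, r = 40);


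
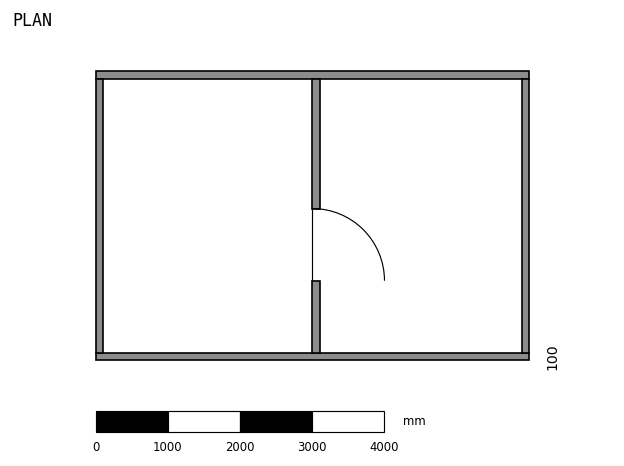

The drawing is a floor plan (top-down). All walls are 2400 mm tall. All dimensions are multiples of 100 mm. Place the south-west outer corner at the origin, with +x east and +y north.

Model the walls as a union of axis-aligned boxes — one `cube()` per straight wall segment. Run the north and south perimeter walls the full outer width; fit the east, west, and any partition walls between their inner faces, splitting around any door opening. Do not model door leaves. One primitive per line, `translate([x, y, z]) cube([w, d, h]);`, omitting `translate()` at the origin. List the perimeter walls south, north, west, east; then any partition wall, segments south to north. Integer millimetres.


cube([6000, 100, 2400]);
translate([0, 3900, 0]) cube([6000, 100, 2400]);
translate([0, 100, 0]) cube([100, 3800, 2400]);
translate([5900, 100, 0]) cube([100, 3800, 2400]);
translate([3000, 100, 0]) cube([100, 1000, 2400]);
translate([3000, 2100, 0]) cube([100, 1800, 2400]);


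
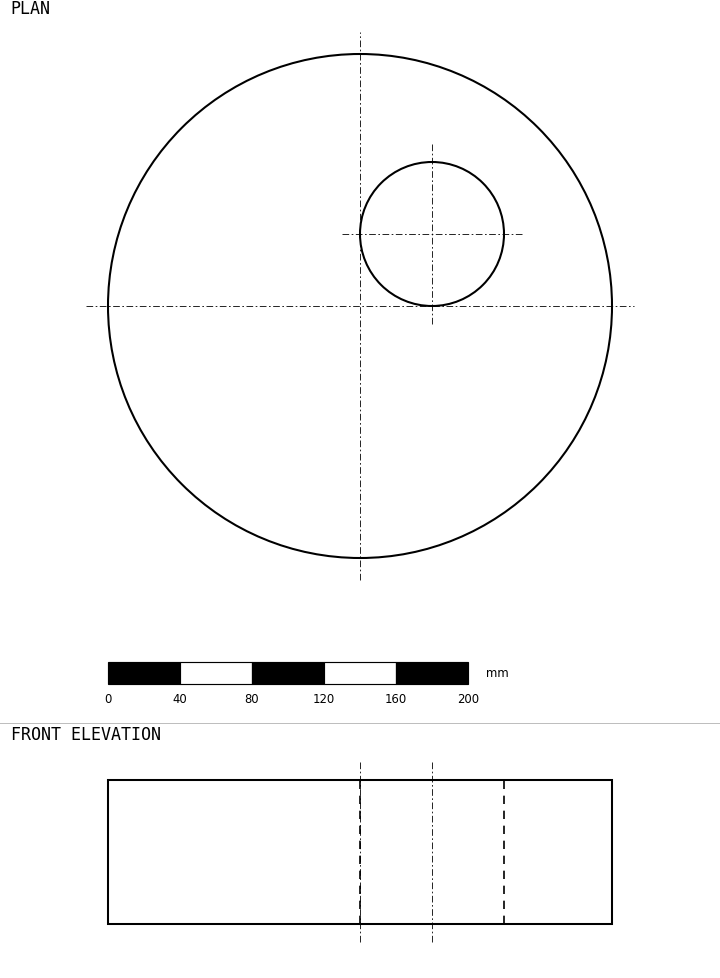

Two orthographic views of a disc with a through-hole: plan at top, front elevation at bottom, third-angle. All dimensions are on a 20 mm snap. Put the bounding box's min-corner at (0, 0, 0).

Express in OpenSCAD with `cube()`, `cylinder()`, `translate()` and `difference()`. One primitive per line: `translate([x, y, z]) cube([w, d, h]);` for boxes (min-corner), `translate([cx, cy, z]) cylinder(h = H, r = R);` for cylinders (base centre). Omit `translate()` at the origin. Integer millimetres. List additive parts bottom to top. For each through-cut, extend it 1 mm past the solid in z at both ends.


difference() {
  translate([140, 140, 0]) cylinder(h = 80, r = 140);
  translate([180, 180, -1]) cylinder(h = 82, r = 40);
}


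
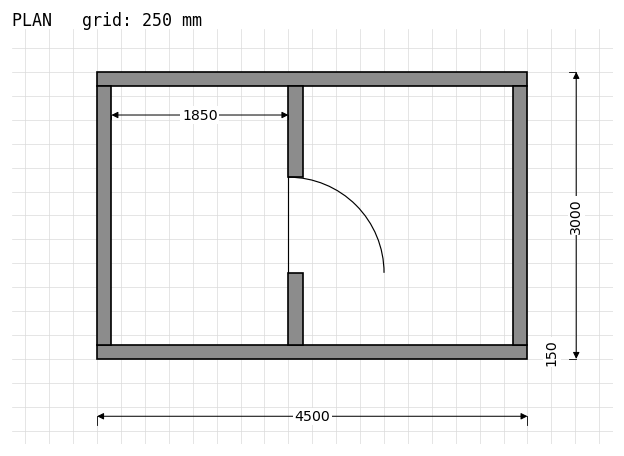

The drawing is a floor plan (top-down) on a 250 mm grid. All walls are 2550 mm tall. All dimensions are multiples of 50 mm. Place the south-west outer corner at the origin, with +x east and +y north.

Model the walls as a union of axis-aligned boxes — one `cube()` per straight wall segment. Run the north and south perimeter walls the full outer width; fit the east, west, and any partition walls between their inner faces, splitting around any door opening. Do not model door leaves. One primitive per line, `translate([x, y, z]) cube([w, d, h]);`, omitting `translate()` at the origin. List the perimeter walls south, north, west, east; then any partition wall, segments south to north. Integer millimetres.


cube([4500, 150, 2550]);
translate([0, 2850, 0]) cube([4500, 150, 2550]);
translate([0, 150, 0]) cube([150, 2700, 2550]);
translate([4350, 150, 0]) cube([150, 2700, 2550]);
translate([2000, 150, 0]) cube([150, 750, 2550]);
translate([2000, 1900, 0]) cube([150, 950, 2550]);


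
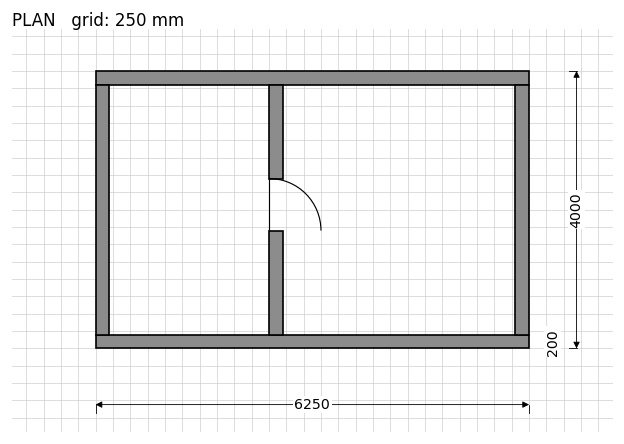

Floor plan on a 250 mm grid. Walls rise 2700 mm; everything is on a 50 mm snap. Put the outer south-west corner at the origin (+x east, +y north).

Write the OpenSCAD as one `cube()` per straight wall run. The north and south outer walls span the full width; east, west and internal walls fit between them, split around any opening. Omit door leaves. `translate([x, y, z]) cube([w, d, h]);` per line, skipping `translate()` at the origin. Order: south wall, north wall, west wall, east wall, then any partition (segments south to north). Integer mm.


cube([6250, 200, 2700]);
translate([0, 3800, 0]) cube([6250, 200, 2700]);
translate([0, 200, 0]) cube([200, 3600, 2700]);
translate([6050, 200, 0]) cube([200, 3600, 2700]);
translate([2500, 200, 0]) cube([200, 1500, 2700]);
translate([2500, 2450, 0]) cube([200, 1350, 2700]);
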